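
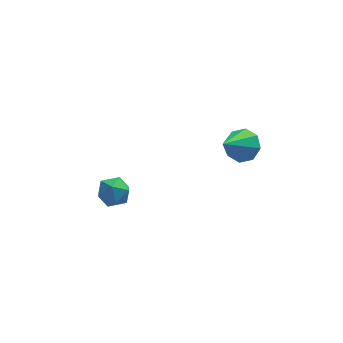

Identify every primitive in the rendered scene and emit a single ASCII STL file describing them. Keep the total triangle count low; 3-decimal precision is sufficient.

solid 
facet normal -0.077 0.840 0.537
outer loop
vertex -3.044 3.217 -3.429
vertex -3.644 2.77 -2.816
vertex -2.69 2.755 -2.656
endloop
endfacet
facet normal 0.561 0.798 0.220
outer loop
vertex -3.044 3.217 -3.429
vertex -2.69 2.755 -2.656
vertex -2.245 2.678 -3.512
endloop
endfacet
facet normal 0.455 0.748 -0.483
outer loop
vertex -3.044 3.217 -3.429
vertex -2.245 2.678 -3.512
vertex -2.924 2.646 -4.2
endloop
endfacet
facet normal -0.249 0.759 -0.601
outer loop
vertex -3.044 3.217 -3.429
vertex -2.924 2.646 -4.2
vertex -3.789 2.703 -3.77
endloop
endfacet
facet normal -0.577 0.816 0.030
outer loop
vertex -3.044 3.217 -3.429
vertex -3.789 2.703 -3.77
vertex -3.644 2.77 -2.816
endloop
endfacet
facet normal 0.877 0.196 0.438
outer loop
vertex -2.245 2.678 -3.512
vertex -2.69 2.755 -2.656
vertex -2.351 1.897 -2.95
endloop
endfacet
facet normal -0.156 0.264 0.952
outer loop
vertex -2.69 2.755 -2.656
vertex -3.644 2.77 -2.816
vertex -3.216 1.954 -2.52
endloop
endfacet
facet normal -0.965 0.225 0.131
outer loop
vertex -3.644 2.77 -2.816
vertex -3.789 2.703 -3.77
vertex -3.895 1.922 -3.208
endloop
endfacet
facet normal -0.434 0.134 -0.891
outer loop
vertex -3.789 2.703 -3.77
vertex -2.924 2.646 -4.2
vertex -3.45 1.845 -4.064
endloop
endfacet
facet normal 0.704 0.115 -0.700
outer loop
vertex -2.924 2.646 -4.2
vertex -2.245 2.678 -3.512
vertex -2.496 1.83 -3.904
endloop
endfacet
facet normal 0.249 -0.759 0.601
outer loop
vertex -3.096 1.383 -3.291
vertex -2.351 1.897 -2.95
vertex -3.216 1.954 -2.52
endloop
endfacet
facet normal -0.455 -0.748 0.483
outer loop
vertex -3.096 1.383 -3.291
vertex -3.216 1.954 -2.52
vertex -3.895 1.922 -3.208
endloop
endfacet
facet normal -0.561 -0.798 -0.220
outer loop
vertex -3.096 1.383 -3.291
vertex -3.895 1.922 -3.208
vertex -3.45 1.845 -4.064
endloop
endfacet
facet normal 0.077 -0.840 -0.537
outer loop
vertex -3.096 1.383 -3.291
vertex -3.45 1.845 -4.064
vertex -2.496 1.83 -3.904
endloop
endfacet
facet normal 0.577 -0.816 -0.030
outer loop
vertex -3.096 1.383 -3.291
vertex -2.496 1.83 -3.904
vertex -2.351 1.897 -2.95
endloop
endfacet
facet normal 0.434 -0.134 0.891
outer loop
vertex -3.216 1.954 -2.52
vertex -2.351 1.897 -2.95
vertex -2.69 2.755 -2.656
endloop
endfacet
facet normal -0.704 -0.115 0.700
outer loop
vertex -3.895 1.922 -3.208
vertex -3.216 1.954 -2.52
vertex -3.644 2.77 -2.816
endloop
endfacet
facet normal -0.877 -0.196 -0.438
outer loop
vertex -3.45 1.845 -4.064
vertex -3.895 1.922 -3.208
vertex -3.789 2.703 -3.77
endloop
endfacet
facet normal 0.156 -0.264 -0.952
outer loop
vertex -2.496 1.83 -3.904
vertex -3.45 1.845 -4.064
vertex -2.924 2.646 -4.2
endloop
endfacet
facet normal 0.965 -0.225 -0.131
outer loop
vertex -2.351 1.897 -2.95
vertex -2.496 1.83 -3.904
vertex -2.245 2.678 -3.512
endloop
endfacet
facet normal 0.555 0.506 -0.661
outer loop
vertex 3.477 -0.72 3.173
vertex 2.756 -0.756 2.54
vertex 3.022 -0.145 3.231
endloop
endfacet
facet normal 0.303 0.144 0.942
outer loop
vertex 3.477 -0.72 3.173
vertex 3.022 -0.145 3.231
vertex 1.564 -1.844 3.96
endloop
endfacet
facet normal 0.555 0.506 -0.661
outer loop
vertex 3.022 -0.145 3.231
vertex 2.756 -0.756 2.54
vertex 2.412 0.071 2.884
endloop
endfacet
facet normal -0.253 0.557 0.791
outer loop
vertex 3.022 -0.145 3.231
vertex 2.412 0.071 2.884
vertex 1.564 -1.844 3.96
endloop
endfacet
facet normal 0.555 0.506 -0.660
outer loop
vertex 2.412 0.071 2.884
vertex 2.756 -0.756 2.54
vertex 2.003 -0.197 2.335
endloop
endfacet
facet normal -0.783 0.530 0.325
outer loop
vertex 2.412 0.071 2.884
vertex 2.003 -0.197 2.335
vertex 1.564 -1.844 3.96
endloop
endfacet
facet normal 0.555 0.505 -0.661
outer loop
vertex 2.003 -0.197 2.335
vertex 2.756 -0.756 2.54
vertex 2.035 -0.793 1.907
endloop
endfacet
facet normal -0.980 0.080 -0.184
outer loop
vertex 2.003 -0.197 2.335
vertex 2.035 -0.793 1.907
vertex 1.564 -1.844 3.96
endloop
endfacet
facet normal 0.554 0.506 -0.661
outer loop
vertex 2.035 -0.793 1.907
vertex 2.756 -0.756 2.54
vertex 2.49 -1.367 1.849
endloop
endfacet
facet normal -0.725 -0.531 -0.438
outer loop
vertex 2.035 -0.793 1.907
vertex 2.49 -1.367 1.849
vertex 1.564 -1.844 3.96
endloop
endfacet
facet normal 0.554 0.506 -0.661
outer loop
vertex 2.49 -1.367 1.849
vertex 2.756 -0.756 2.54
vertex 3.101 -1.584 2.195
endloop
endfacet
facet normal -0.171 -0.942 -0.288
outer loop
vertex 2.49 -1.367 1.849
vertex 3.101 -1.584 2.195
vertex 1.564 -1.844 3.96
endloop
endfacet
facet normal 0.555 0.506 -0.660
outer loop
vertex 3.101 -1.584 2.195
vertex 2.756 -0.756 2.54
vertex 3.509 -1.315 2.744
endloop
endfacet
facet normal 0.361 -0.915 0.180
outer loop
vertex 3.101 -1.584 2.195
vertex 3.509 -1.315 2.744
vertex 1.564 -1.844 3.96
endloop
endfacet
facet normal 0.555 0.506 -0.661
outer loop
vertex 3.509 -1.315 2.744
vertex 2.756 -0.756 2.54
vertex 3.477 -0.72 3.173
endloop
endfacet
facet normal 0.557 -0.466 0.688
outer loop
vertex 3.509 -1.315 2.744
vertex 3.477 -0.72 3.173
vertex 1.564 -1.844 3.96
endloop
endfacet

endsolid


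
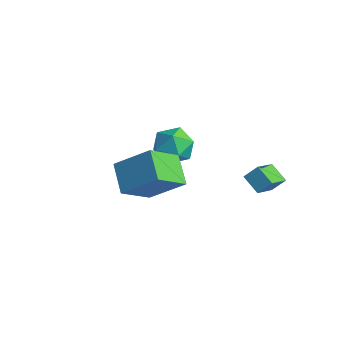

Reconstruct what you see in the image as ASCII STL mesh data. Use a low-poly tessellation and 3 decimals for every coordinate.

solid 
facet normal -0.992 -0.124 -0.004
outer loop
vertex -4.55 3.524 0.675
vertex -4.413 2.439 0.368
vertex -4.452 2.717 1.468
endloop
endfacet
facet normal -0.799 0.369 0.474
outer loop
vertex -4.55 3.524 0.675
vertex -4.452 2.717 1.468
vertex -3.916 3.71 1.598
endloop
endfacet
facet normal -0.447 0.885 0.128
outer loop
vertex -4.55 3.524 0.675
vertex -3.916 3.71 1.598
vertex -3.545 4.045 0.579
endloop
endfacet
facet normal -0.422 0.711 -0.562
outer loop
vertex -4.55 3.524 0.675
vertex -3.545 4.045 0.579
vertex -3.853 3.26 -0.182
endloop
endfacet
facet normal -0.760 0.086 -0.644
outer loop
vertex -4.55 3.524 0.675
vertex -3.853 3.26 -0.182
vertex -4.413 2.439 0.368
endloop
endfacet
facet normal -0.347 0.065 0.935
outer loop
vertex -3.916 3.71 1.598
vertex -4.452 2.717 1.468
vertex -3.387 2.74 1.862
endloop
endfacet
facet normal -0.660 -0.734 0.162
outer loop
vertex -4.452 2.717 1.468
vertex -4.413 2.439 0.368
vertex -3.695 1.955 1.101
endloop
endfacet
facet normal -0.283 -0.393 -0.875
outer loop
vertex -4.413 2.439 0.368
vertex -3.853 3.26 -0.182
vertex -3.324 2.29 0.082
endloop
endfacet
facet normal 0.261 0.617 -0.742
outer loop
vertex -3.853 3.26 -0.182
vertex -3.545 4.045 0.579
vertex -2.788 3.283 0.212
endloop
endfacet
facet normal 0.222 0.899 0.376
outer loop
vertex -3.545 4.045 0.579
vertex -3.916 3.71 1.598
vertex -2.827 3.561 1.312
endloop
endfacet
facet normal 0.422 -0.711 0.562
outer loop
vertex -2.69 2.476 1.005
vertex -3.387 2.74 1.862
vertex -3.695 1.955 1.101
endloop
endfacet
facet normal 0.447 -0.885 -0.128
outer loop
vertex -2.69 2.476 1.005
vertex -3.695 1.955 1.101
vertex -3.324 2.29 0.082
endloop
endfacet
facet normal 0.799 -0.369 -0.474
outer loop
vertex -2.69 2.476 1.005
vertex -3.324 2.29 0.082
vertex -2.788 3.283 0.212
endloop
endfacet
facet normal 0.992 0.124 0.004
outer loop
vertex -2.69 2.476 1.005
vertex -2.788 3.283 0.212
vertex -2.827 3.561 1.312
endloop
endfacet
facet normal 0.760 -0.086 0.644
outer loop
vertex -2.69 2.476 1.005
vertex -2.827 3.561 1.312
vertex -3.387 2.74 1.862
endloop
endfacet
facet normal -0.261 -0.617 0.742
outer loop
vertex -3.695 1.955 1.101
vertex -3.387 2.74 1.862
vertex -4.452 2.717 1.468
endloop
endfacet
facet normal -0.222 -0.899 -0.376
outer loop
vertex -3.324 2.29 0.082
vertex -3.695 1.955 1.101
vertex -4.413 2.439 0.368
endloop
endfacet
facet normal 0.347 -0.065 -0.935
outer loop
vertex -2.788 3.283 0.212
vertex -3.324 2.29 0.082
vertex -3.853 3.26 -0.182
endloop
endfacet
facet normal 0.660 0.734 -0.162
outer loop
vertex -2.827 3.561 1.312
vertex -2.788 3.283 0.212
vertex -3.545 4.045 0.579
endloop
endfacet
facet normal 0.283 0.393 0.875
outer loop
vertex -3.387 2.74 1.862
vertex -2.827 3.561 1.312
vertex -3.916 3.71 1.598
endloop
endfacet
facet normal -0.646 -0.463 -0.607
outer loop
vertex -1.571 -2.488 4.136
vertex -1.516 -0.872 2.844
vertex -0.327 -3.172 3.334
endloop
endfacet
facet normal -0.027 -0.781 0.625
outer loop
vertex 1.016 -2.208 4.596
vertex -1.571 -2.488 4.136
vertex -0.327 -3.172 3.334
endloop
endfacet
facet normal -0.646 -0.463 -0.607
outer loop
vertex -0.327 -3.172 3.334
vertex -1.516 -0.872 2.844
vertex -0.273 -1.555 2.042
endloop
endfacet
facet normal 0.763 -0.419 -0.492
outer loop
vertex -0.273 -1.555 2.042
vertex 1.016 -2.208 4.596
vertex -0.327 -3.172 3.334
endloop
endfacet
facet normal -0.763 0.419 0.492
outer loop
vertex -1.571 -2.488 4.136
vertex -0.173 0.092 4.106
vertex -1.516 -0.872 2.844
endloop
endfacet
facet normal -0.026 -0.781 0.624
outer loop
vertex -0.227 -1.525 5.398
vertex -1.571 -2.488 4.136
vertex 1.016 -2.208 4.596
endloop
endfacet
facet normal -0.763 0.419 0.493
outer loop
vertex -0.227 -1.525 5.398
vertex -0.173 0.092 4.106
vertex -1.571 -2.488 4.136
endloop
endfacet
facet normal 0.026 0.781 -0.624
outer loop
vertex -1.516 -0.872 2.844
vertex -0.173 0.092 4.106
vertex -0.273 -1.555 2.042
endloop
endfacet
facet normal 0.763 -0.419 -0.492
outer loop
vertex 1.071 -0.592 3.304
vertex 1.016 -2.208 4.596
vertex -0.273 -1.555 2.042
endloop
endfacet
facet normal 0.027 0.781 -0.624
outer loop
vertex -0.273 -1.555 2.042
vertex -0.173 0.092 4.106
vertex 1.071 -0.592 3.304
endloop
endfacet
facet normal 0.646 0.463 0.607
outer loop
vertex 1.071 -0.592 3.304
vertex -0.227 -1.525 5.398
vertex 1.016 -2.208 4.596
endloop
endfacet
facet normal 0.646 0.463 0.607
outer loop
vertex -0.173 0.092 4.106
vertex -0.227 -1.525 5.398
vertex 1.071 -0.592 3.304
endloop
endfacet
facet normal -0.411 -0.586 -0.698
outer loop
vertex 1.67 2.361 2.398
vertex 1.274 3.695 1.511
vertex 2.62 2.303 1.887
endloop
endfacet
facet normal 0.240 -0.809 0.537
outer loop
vertex 2.986 2.825 2.509
vertex 1.67 2.361 2.398
vertex 2.62 2.303 1.887
endloop
endfacet
facet normal -0.411 -0.586 -0.699
outer loop
vertex 2.62 2.303 1.887
vertex 1.274 3.695 1.511
vertex 2.224 3.637 1.001
endloop
endfacet
facet normal 0.879 -0.053 -0.473
outer loop
vertex 2.224 3.637 1.001
vertex 2.986 2.825 2.509
vertex 2.62 2.303 1.887
endloop
endfacet
facet normal -0.880 0.053 0.473
outer loop
vertex 1.67 2.361 2.398
vertex 1.64 4.217 2.133
vertex 1.274 3.695 1.511
endloop
endfacet
facet normal 0.240 -0.808 0.538
outer loop
vertex 2.036 2.883 3.019
vertex 1.67 2.361 2.398
vertex 2.986 2.825 2.509
endloop
endfacet
facet normal -0.879 0.053 0.473
outer loop
vertex 2.036 2.883 3.019
vertex 1.64 4.217 2.133
vertex 1.67 2.361 2.398
endloop
endfacet
facet normal -0.239 0.808 -0.538
outer loop
vertex 1.274 3.695 1.511
vertex 1.64 4.217 2.133
vertex 2.224 3.637 1.001
endloop
endfacet
facet normal 0.879 -0.054 -0.473
outer loop
vertex 2.59 4.159 1.622
vertex 2.986 2.825 2.509
vertex 2.224 3.637 1.001
endloop
endfacet
facet normal -0.240 0.808 -0.538
outer loop
vertex 2.224 3.637 1.001
vertex 1.64 4.217 2.133
vertex 2.59 4.159 1.622
endloop
endfacet
facet normal 0.411 0.586 0.698
outer loop
vertex 2.59 4.159 1.622
vertex 2.036 2.883 3.019
vertex 2.986 2.825 2.509
endloop
endfacet
facet normal 0.411 0.586 0.698
outer loop
vertex 1.64 4.217 2.133
vertex 2.036 2.883 3.019
vertex 2.59 4.159 1.622
endloop
endfacet

endsolid


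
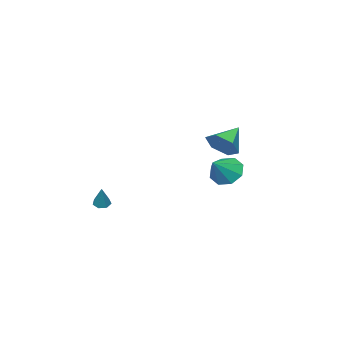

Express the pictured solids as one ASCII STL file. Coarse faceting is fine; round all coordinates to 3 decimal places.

solid 
facet normal -0.366 -0.329 -0.870
outer loop
vertex 3.366 -4.069 -3.843
vertex 2.917 -4.212 -3.6
vertex 3.037 -3.748 -3.826
endloop
endfacet
facet normal 0.677 0.705 -0.211
outer loop
vertex 3.366 -4.069 -3.843
vertex 3.037 -3.748 -3.826
vertex 3.483 -3.708 -2.26
endloop
endfacet
facet normal -0.368 -0.329 -0.870
outer loop
vertex 3.037 -3.748 -3.826
vertex 2.917 -4.212 -3.6
vertex 2.618 -3.777 -3.638
endloop
endfacet
facet normal -0.071 0.997 -0.005
outer loop
vertex 3.037 -3.748 -3.826
vertex 2.618 -3.777 -3.638
vertex 3.483 -3.708 -2.26
endloop
endfacet
facet normal -0.367 -0.328 -0.870
outer loop
vertex 2.618 -3.777 -3.638
vertex 2.917 -4.212 -3.6
vertex 2.424 -4.133 -3.422
endloop
endfacet
facet normal -0.682 0.613 0.398
outer loop
vertex 2.618 -3.777 -3.638
vertex 2.424 -4.133 -3.422
vertex 3.483 -3.708 -2.26
endloop
endfacet
facet normal -0.367 -0.328 -0.871
outer loop
vertex 2.424 -4.133 -3.422
vertex 2.917 -4.212 -3.6
vertex 2.602 -4.55 -3.34
endloop
endfacet
facet normal -0.699 -0.162 0.696
outer loop
vertex 2.424 -4.133 -3.422
vertex 2.602 -4.55 -3.34
vertex 3.483 -3.708 -2.26
endloop
endfacet
facet normal -0.367 -0.328 -0.871
outer loop
vertex 2.602 -4.55 -3.34
vertex 2.917 -4.212 -3.6
vertex 3.017 -4.712 -3.454
endloop
endfacet
facet normal -0.107 -0.740 0.664
outer loop
vertex 2.602 -4.55 -3.34
vertex 3.017 -4.712 -3.454
vertex 3.483 -3.708 -2.26
endloop
endfacet
facet normal -0.367 -0.328 -0.870
outer loop
vertex 3.017 -4.712 -3.454
vertex 2.917 -4.212 -3.6
vertex 3.357 -4.498 -3.678
endloop
endfacet
facet normal 0.648 -0.688 0.326
outer loop
vertex 3.017 -4.712 -3.454
vertex 3.357 -4.498 -3.678
vertex 3.483 -3.708 -2.26
endloop
endfacet
facet normal -0.367 -0.327 -0.871
outer loop
vertex 3.357 -4.498 -3.678
vertex 2.917 -4.212 -3.6
vertex 3.366 -4.069 -3.843
endloop
endfacet
facet normal 0.997 -0.045 -0.063
outer loop
vertex 3.357 -4.498 -3.678
vertex 3.366 -4.069 -3.843
vertex 3.483 -3.708 -2.26
endloop
endfacet
facet normal 0.840 0.004 -0.542
outer loop
vertex 2.518 3.506 3.083
vertex 1.954 3.473 2.209
vertex 2.218 4.39 2.624
endloop
endfacet
facet normal 0.012 0.464 0.886
outer loop
vertex 2.518 3.506 3.083
vertex 2.218 4.39 2.624
vertex 0.526 3.467 3.131
endloop
endfacet
facet normal 0.840 0.004 -0.542
outer loop
vertex 2.218 4.39 2.624
vertex 1.954 3.473 2.209
vertex 1.654 4.357 1.75
endloop
endfacet
facet normal -0.411 0.881 0.232
outer loop
vertex 2.218 4.39 2.624
vertex 1.654 4.357 1.75
vertex 0.526 3.467 3.131
endloop
endfacet
facet normal 0.840 0.004 -0.542
outer loop
vertex 1.654 4.357 1.75
vertex 1.954 3.473 2.209
vertex 1.391 3.44 1.336
endloop
endfacet
facet normal -0.817 0.415 -0.400
outer loop
vertex 1.654 4.357 1.75
vertex 1.391 3.44 1.336
vertex 0.526 3.467 3.131
endloop
endfacet
facet normal 0.840 0.004 -0.542
outer loop
vertex 1.391 3.44 1.336
vertex 1.954 3.473 2.209
vertex 1.691 2.557 1.794
endloop
endfacet
facet normal -0.799 -0.468 -0.378
outer loop
vertex 1.391 3.44 1.336
vertex 1.691 2.557 1.794
vertex 0.526 3.467 3.131
endloop
endfacet
facet normal 0.841 0.004 -0.542
outer loop
vertex 1.691 2.557 1.794
vertex 1.954 3.473 2.209
vertex 2.254 2.589 2.668
endloop
endfacet
facet normal -0.376 -0.885 0.275
outer loop
vertex 1.691 2.557 1.794
vertex 2.254 2.589 2.668
vertex 0.526 3.467 3.131
endloop
endfacet
facet normal 0.840 0.004 -0.542
outer loop
vertex 2.254 2.589 2.668
vertex 1.954 3.473 2.209
vertex 2.518 3.506 3.083
endloop
endfacet
facet normal 0.030 -0.419 0.907
outer loop
vertex 2.254 2.589 2.668
vertex 2.518 3.506 3.083
vertex 0.526 3.467 3.131
endloop
endfacet
facet normal -0.789 -0.071 -0.611
outer loop
vertex 0.53 2.111 -1.379
vertex -0.115 2.16 -0.552
vertex 0.32 2.865 -1.196
endloop
endfacet
facet normal 0.873 0.330 -0.359
outer loop
vertex 0.53 2.111 -1.379
vertex 0.32 2.865 -1.196
vertex 1.235 2.28 0.492
endloop
endfacet
facet normal -0.789 -0.070 -0.610
outer loop
vertex 0.32 2.865 -1.196
vertex -0.115 2.16 -0.552
vertex -0.144 3.206 -0.635
endloop
endfacet
facet normal 0.572 0.820 -0.026
outer loop
vertex 0.32 2.865 -1.196
vertex -0.144 3.206 -0.635
vertex 1.235 2.28 0.492
endloop
endfacet
facet normal -0.789 -0.070 -0.610
outer loop
vertex -0.144 3.206 -0.635
vertex -0.115 2.16 -0.552
vertex -0.591 2.934 -0.026
endloop
endfacet
facet normal 0.163 0.851 0.500
outer loop
vertex -0.144 3.206 -0.635
vertex -0.591 2.934 -0.026
vertex 1.235 2.28 0.492
endloop
endfacet
facet normal -0.789 -0.071 -0.610
outer loop
vertex -0.591 2.934 -0.026
vertex -0.115 2.16 -0.552
vertex -0.759 2.208 0.276
endloop
endfacet
facet normal -0.113 0.404 0.908
outer loop
vertex -0.591 2.934 -0.026
vertex -0.759 2.208 0.276
vertex 1.235 2.28 0.492
endloop
endfacet
facet normal -0.789 -0.071 -0.610
outer loop
vertex -0.759 2.208 0.276
vertex -0.115 2.16 -0.552
vertex -0.55 1.454 0.093
endloop
endfacet
facet normal -0.095 -0.260 0.961
outer loop
vertex -0.759 2.208 0.276
vertex -0.55 1.454 0.093
vertex 1.235 2.28 0.492
endloop
endfacet
facet normal -0.789 -0.071 -0.610
outer loop
vertex -0.55 1.454 0.093
vertex -0.115 2.16 -0.552
vertex -0.086 1.113 -0.468
endloop
endfacet
facet normal 0.207 -0.751 0.627
outer loop
vertex -0.55 1.454 0.093
vertex -0.086 1.113 -0.468
vertex 1.235 2.28 0.492
endloop
endfacet
facet normal -0.789 -0.071 -0.610
outer loop
vertex -0.086 1.113 -0.468
vertex -0.115 2.16 -0.552
vertex 0.361 1.386 -1.078
endloop
endfacet
facet normal 0.616 -0.781 0.102
outer loop
vertex -0.086 1.113 -0.468
vertex 0.361 1.386 -1.078
vertex 1.235 2.28 0.492
endloop
endfacet
facet normal -0.789 -0.070 -0.611
outer loop
vertex 0.361 1.386 -1.078
vertex -0.115 2.16 -0.552
vertex 0.53 2.111 -1.379
endloop
endfacet
facet normal 0.891 -0.335 -0.306
outer loop
vertex 0.361 1.386 -1.078
vertex 0.53 2.111 -1.379
vertex 1.235 2.28 0.492
endloop
endfacet

endsolid


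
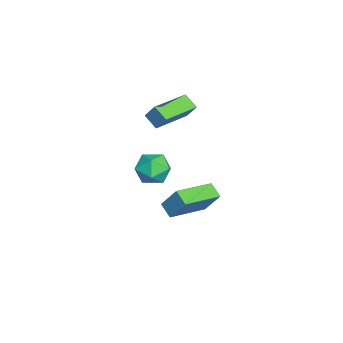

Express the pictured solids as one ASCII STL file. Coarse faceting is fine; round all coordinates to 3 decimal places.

solid 
facet normal -0.558 -0.605 0.568
outer loop
vertex -2.164 1.872 1.804
vertex -3.809 3.248 1.654
vertex -2.495 1.384 0.96
endloop
endfacet
facet normal 0.765 -0.640 0.070
outer loop
vertex -1.971 1.952 0.426
vertex -2.164 1.872 1.804
vertex -2.495 1.384 0.96
endloop
endfacet
facet normal -0.557 -0.605 0.569
outer loop
vertex -2.495 1.384 0.96
vertex -3.809 3.248 1.654
vertex -4.14 2.759 0.81
endloop
endfacet
facet normal -0.321 -0.474 -0.820
outer loop
vertex -4.14 2.759 0.81
vertex -1.971 1.952 0.426
vertex -2.495 1.384 0.96
endloop
endfacet
facet normal 0.322 0.474 0.820
outer loop
vertex -2.164 1.872 1.804
vertex -3.285 3.816 1.12
vertex -3.809 3.248 1.654
endloop
endfacet
facet normal 0.766 -0.639 0.070
outer loop
vertex -1.64 2.441 1.27
vertex -2.164 1.872 1.804
vertex -1.971 1.952 0.426
endloop
endfacet
facet normal 0.321 0.474 0.820
outer loop
vertex -1.64 2.441 1.27
vertex -3.285 3.816 1.12
vertex -2.164 1.872 1.804
endloop
endfacet
facet normal -0.765 0.640 -0.071
outer loop
vertex -3.809 3.248 1.654
vertex -3.285 3.816 1.12
vertex -4.14 2.759 0.81
endloop
endfacet
facet normal -0.321 -0.474 -0.820
outer loop
vertex -3.616 3.328 0.276
vertex -1.971 1.952 0.426
vertex -4.14 2.759 0.81
endloop
endfacet
facet normal -0.766 0.640 -0.070
outer loop
vertex -4.14 2.759 0.81
vertex -3.285 3.816 1.12
vertex -3.616 3.328 0.276
endloop
endfacet
facet normal 0.558 0.605 -0.569
outer loop
vertex -3.616 3.328 0.276
vertex -1.64 2.441 1.27
vertex -1.971 1.952 0.426
endloop
endfacet
facet normal 0.558 0.605 -0.568
outer loop
vertex -3.285 3.816 1.12
vertex -1.64 2.441 1.27
vertex -3.616 3.328 0.276
endloop
endfacet
facet normal -0.669 0.713 -0.209
outer loop
vertex 1.249 4.684 -1.088
vertex 1.854 5.12 -1.536
vertex 0.869 3.974 -2.294
endloop
endfacet
facet normal -0.696 -0.501 0.514
outer loop
vertex 2.306 2.44 -1.844
vertex 1.249 4.684 -1.088
vertex 0.869 3.974 -2.294
endloop
endfacet
facet normal -0.669 0.713 -0.209
outer loop
vertex 0.869 3.974 -2.294
vertex 1.854 5.12 -1.536
vertex 1.474 4.41 -2.742
endloop
endfacet
facet normal -0.263 -0.490 -0.831
outer loop
vertex 1.474 4.41 -2.742
vertex 2.306 2.44 -1.844
vertex 0.869 3.974 -2.294
endloop
endfacet
facet normal 0.263 0.490 0.831
outer loop
vertex 1.249 4.684 -1.088
vertex 3.291 3.586 -1.086
vertex 1.854 5.12 -1.536
endloop
endfacet
facet normal -0.696 -0.501 0.514
outer loop
vertex 2.686 3.15 -0.638
vertex 1.249 4.684 -1.088
vertex 2.306 2.44 -1.844
endloop
endfacet
facet normal 0.263 0.490 0.831
outer loop
vertex 2.686 3.15 -0.638
vertex 3.291 3.586 -1.086
vertex 1.249 4.684 -1.088
endloop
endfacet
facet normal 0.696 0.501 -0.514
outer loop
vertex 1.854 5.12 -1.536
vertex 3.291 3.586 -1.086
vertex 1.474 4.41 -2.742
endloop
endfacet
facet normal -0.263 -0.490 -0.831
outer loop
vertex 2.911 2.876 -2.292
vertex 2.306 2.44 -1.844
vertex 1.474 4.41 -2.742
endloop
endfacet
facet normal 0.696 0.501 -0.514
outer loop
vertex 1.474 4.41 -2.742
vertex 3.291 3.586 -1.086
vertex 2.911 2.876 -2.292
endloop
endfacet
facet normal 0.669 -0.713 0.209
outer loop
vertex 2.911 2.876 -2.292
vertex 2.686 3.15 -0.638
vertex 2.306 2.44 -1.844
endloop
endfacet
facet normal 0.669 -0.713 0.209
outer loop
vertex 3.291 3.586 -1.086
vertex 2.686 3.15 -0.638
vertex 2.911 2.876 -2.292
endloop
endfacet
facet normal -0.190 0.922 0.337
outer loop
vertex -4.024 2.528 -3.873
vertex -4.063 2.164 -2.898
vertex -3.159 2.495 -3.295
endloop
endfacet
facet normal 0.207 0.944 -0.256
outer loop
vertex -4.024 2.528 -3.873
vertex -3.159 2.495 -3.295
vertex -3.127 2.216 -4.297
endloop
endfacet
facet normal -0.153 0.613 -0.775
outer loop
vertex -4.024 2.528 -3.873
vertex -3.127 2.216 -4.297
vertex -4.011 1.713 -4.52
endloop
endfacet
facet normal -0.773 0.387 -0.502
outer loop
vertex -4.024 2.528 -3.873
vertex -4.011 1.713 -4.52
vertex -4.589 1.681 -3.655
endloop
endfacet
facet normal -0.795 0.578 0.184
outer loop
vertex -4.024 2.528 -3.873
vertex -4.589 1.681 -3.655
vertex -4.063 2.164 -2.898
endloop
endfacet
facet normal 0.807 0.575 -0.134
outer loop
vertex -3.127 2.216 -4.297
vertex -3.159 2.495 -3.295
vertex -2.611 1.659 -3.585
endloop
endfacet
facet normal 0.164 0.541 0.825
outer loop
vertex -3.159 2.495 -3.295
vertex -4.063 2.164 -2.898
vertex -3.189 1.627 -2.72
endloop
endfacet
facet normal -0.816 -0.017 0.578
outer loop
vertex -4.063 2.164 -2.898
vertex -4.589 1.681 -3.655
vertex -4.073 1.124 -2.943
endloop
endfacet
facet normal -0.780 -0.326 -0.533
outer loop
vertex -4.589 1.681 -3.655
vertex -4.011 1.713 -4.52
vertex -4.041 0.845 -3.945
endloop
endfacet
facet normal 0.223 0.040 -0.974
outer loop
vertex -4.011 1.713 -4.52
vertex -3.127 2.216 -4.297
vertex -3.137 1.176 -4.342
endloop
endfacet
facet normal 0.773 -0.387 0.502
outer loop
vertex -3.176 0.812 -3.367
vertex -2.611 1.659 -3.585
vertex -3.189 1.627 -2.72
endloop
endfacet
facet normal 0.153 -0.613 0.775
outer loop
vertex -3.176 0.812 -3.367
vertex -3.189 1.627 -2.72
vertex -4.073 1.124 -2.943
endloop
endfacet
facet normal -0.207 -0.944 0.256
outer loop
vertex -3.176 0.812 -3.367
vertex -4.073 1.124 -2.943
vertex -4.041 0.845 -3.945
endloop
endfacet
facet normal 0.190 -0.922 -0.337
outer loop
vertex -3.176 0.812 -3.367
vertex -4.041 0.845 -3.945
vertex -3.137 1.176 -4.342
endloop
endfacet
facet normal 0.795 -0.578 -0.184
outer loop
vertex -3.176 0.812 -3.367
vertex -3.137 1.176 -4.342
vertex -2.611 1.659 -3.585
endloop
endfacet
facet normal 0.780 0.326 0.533
outer loop
vertex -3.189 1.627 -2.72
vertex -2.611 1.659 -3.585
vertex -3.159 2.495 -3.295
endloop
endfacet
facet normal -0.223 -0.040 0.974
outer loop
vertex -4.073 1.124 -2.943
vertex -3.189 1.627 -2.72
vertex -4.063 2.164 -2.898
endloop
endfacet
facet normal -0.807 -0.575 0.134
outer loop
vertex -4.041 0.845 -3.945
vertex -4.073 1.124 -2.943
vertex -4.589 1.681 -3.655
endloop
endfacet
facet normal -0.164 -0.541 -0.825
outer loop
vertex -3.137 1.176 -4.342
vertex -4.041 0.845 -3.945
vertex -4.011 1.713 -4.52
endloop
endfacet
facet normal 0.816 0.017 -0.578
outer loop
vertex -2.611 1.659 -3.585
vertex -3.137 1.176 -4.342
vertex -3.127 2.216 -4.297
endloop
endfacet

endsolid


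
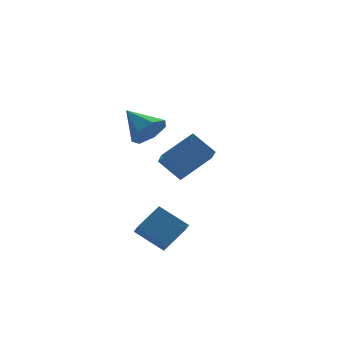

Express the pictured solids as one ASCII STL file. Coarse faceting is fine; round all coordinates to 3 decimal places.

solid 
facet normal -0.778 -0.334 -0.532
outer loop
vertex -3.757 -2.837 -3.282
vertex -3.624 -2.019 -3.99
vertex -2.66 -3.852 -4.248
endloop
endfacet
facet normal -0.122 -0.750 0.650
outer loop
vertex -1.376 -3.301 -3.37
vertex -3.757 -2.837 -3.282
vertex -2.66 -3.852 -4.248
endloop
endfacet
facet normal -0.778 -0.334 -0.532
outer loop
vertex -2.66 -3.852 -4.248
vertex -3.624 -2.019 -3.99
vertex -2.527 -3.035 -4.956
endloop
endfacet
facet normal 0.616 -0.571 -0.543
outer loop
vertex -2.527 -3.035 -4.956
vertex -1.376 -3.301 -3.37
vertex -2.66 -3.852 -4.248
endloop
endfacet
facet normal -0.616 0.570 0.543
outer loop
vertex -3.757 -2.837 -3.282
vertex -2.34 -1.468 -3.112
vertex -3.624 -2.019 -3.99
endloop
endfacet
facet normal -0.122 -0.750 0.650
outer loop
vertex -2.473 -2.285 -2.404
vertex -3.757 -2.837 -3.282
vertex -1.376 -3.301 -3.37
endloop
endfacet
facet normal -0.616 0.571 0.543
outer loop
vertex -2.473 -2.285 -2.404
vertex -2.34 -1.468 -3.112
vertex -3.757 -2.837 -3.282
endloop
endfacet
facet normal 0.122 0.750 -0.650
outer loop
vertex -3.624 -2.019 -3.99
vertex -2.34 -1.468 -3.112
vertex -2.527 -3.035 -4.956
endloop
endfacet
facet normal 0.616 -0.570 -0.543
outer loop
vertex -1.243 -2.483 -4.078
vertex -1.376 -3.301 -3.37
vertex -2.527 -3.035 -4.956
endloop
endfacet
facet normal 0.122 0.750 -0.650
outer loop
vertex -2.527 -3.035 -4.956
vertex -2.34 -1.468 -3.112
vertex -1.243 -2.483 -4.078
endloop
endfacet
facet normal 0.778 0.334 0.532
outer loop
vertex -1.243 -2.483 -4.078
vertex -2.473 -2.285 -2.404
vertex -1.376 -3.301 -3.37
endloop
endfacet
facet normal 0.778 0.334 0.532
outer loop
vertex -2.34 -1.468 -3.112
vertex -2.473 -2.285 -2.404
vertex -1.243 -2.483 -4.078
endloop
endfacet
facet normal -0.850 -0.200 -0.486
outer loop
vertex 0.252 1.553 -2.433
vertex -0.556 2.555 -1.433
vertex 0.519 2.713 -3.378
endloop
endfacet
facet normal 0.496 -0.614 -0.614
outer loop
vertex 2.356 3.145 -2.327
vertex 0.252 1.553 -2.433
vertex 0.519 2.713 -3.378
endloop
endfacet
facet normal -0.850 -0.200 -0.486
outer loop
vertex 0.519 2.713 -3.378
vertex -0.556 2.555 -1.433
vertex -0.289 3.715 -2.378
endloop
endfacet
facet normal 0.176 0.763 -0.622
outer loop
vertex -0.289 3.715 -2.378
vertex 2.356 3.145 -2.327
vertex 0.519 2.713 -3.378
endloop
endfacet
facet normal -0.176 -0.763 0.622
outer loop
vertex 0.252 1.553 -2.433
vertex 1.281 2.987 -0.382
vertex -0.556 2.555 -1.433
endloop
endfacet
facet normal 0.496 -0.614 -0.614
outer loop
vertex 2.089 1.985 -1.382
vertex 0.252 1.553 -2.433
vertex 2.356 3.145 -2.327
endloop
endfacet
facet normal -0.176 -0.763 0.622
outer loop
vertex 2.089 1.985 -1.382
vertex 1.281 2.987 -0.382
vertex 0.252 1.553 -2.433
endloop
endfacet
facet normal -0.496 0.614 0.614
outer loop
vertex -0.556 2.555 -1.433
vertex 1.281 2.987 -0.382
vertex -0.289 3.715 -2.378
endloop
endfacet
facet normal 0.176 0.763 -0.622
outer loop
vertex 1.548 4.147 -1.327
vertex 2.356 3.145 -2.327
vertex -0.289 3.715 -2.378
endloop
endfacet
facet normal -0.496 0.614 0.614
outer loop
vertex -0.289 3.715 -2.378
vertex 1.281 2.987 -0.382
vertex 1.548 4.147 -1.327
endloop
endfacet
facet normal 0.850 0.200 0.486
outer loop
vertex 1.548 4.147 -1.327
vertex 2.089 1.985 -1.382
vertex 2.356 3.145 -2.327
endloop
endfacet
facet normal 0.850 0.200 0.486
outer loop
vertex 1.281 2.987 -0.382
vertex 2.089 1.985 -1.382
vertex 1.548 4.147 -1.327
endloop
endfacet
facet normal 0.341 -0.791 -0.509
outer loop
vertex -1.813 0.099 1.016
vertex -2.285 -0.531 1.679
vertex -2.651 -0.127 0.806
endloop
endfacet
facet normal -0.102 0.853 -0.512
outer loop
vertex -1.813 0.099 1.016
vertex -2.651 -0.127 0.806
vertex -2.915 0.931 2.621
endloop
endfacet
facet normal 0.341 -0.791 -0.509
outer loop
vertex -2.651 -0.127 0.806
vertex -2.285 -0.531 1.679
vertex -3.214 -0.658 1.254
endloop
endfacet
facet normal -0.777 0.488 -0.398
outer loop
vertex -2.651 -0.127 0.806
vertex -3.214 -0.658 1.254
vertex -2.915 0.931 2.621
endloop
endfacet
facet normal 0.341 -0.791 -0.509
outer loop
vertex -3.214 -0.658 1.254
vertex -2.285 -0.531 1.679
vertex -3.077 -1.093 2.022
endloop
endfacet
facet normal -0.982 0.023 0.188
outer loop
vertex -3.214 -0.658 1.254
vertex -3.077 -1.093 2.022
vertex -2.915 0.931 2.621
endloop
endfacet
facet normal 0.340 -0.790 -0.510
outer loop
vertex -3.077 -1.093 2.022
vertex -2.285 -0.531 1.679
vertex -2.343 -1.106 2.532
endloop
endfacet
facet normal -0.562 -0.193 0.804
outer loop
vertex -3.077 -1.093 2.022
vertex -2.343 -1.106 2.532
vertex -2.915 0.931 2.621
endloop
endfacet
facet normal 0.341 -0.790 -0.509
outer loop
vertex -2.343 -1.106 2.532
vertex -2.285 -0.531 1.679
vertex -1.566 -0.685 2.4
endloop
endfacet
facet normal 0.166 0.003 0.986
outer loop
vertex -2.343 -1.106 2.532
vertex -1.566 -0.685 2.4
vertex -2.915 0.931 2.621
endloop
endfacet
facet normal 0.341 -0.791 -0.509
outer loop
vertex -1.566 -0.685 2.4
vertex -2.285 -0.531 1.679
vertex -1.329 -0.149 1.726
endloop
endfacet
facet normal 0.653 0.464 0.598
outer loop
vertex -1.566 -0.685 2.4
vertex -1.329 -0.149 1.726
vertex -2.915 0.931 2.621
endloop
endfacet
facet normal 0.341 -0.791 -0.509
outer loop
vertex -1.329 -0.149 1.726
vertex -2.285 -0.531 1.679
vertex -1.813 0.099 1.016
endloop
endfacet
facet normal 0.534 0.842 -0.070
outer loop
vertex -1.329 -0.149 1.726
vertex -1.813 0.099 1.016
vertex -2.915 0.931 2.621
endloop
endfacet

endsolid


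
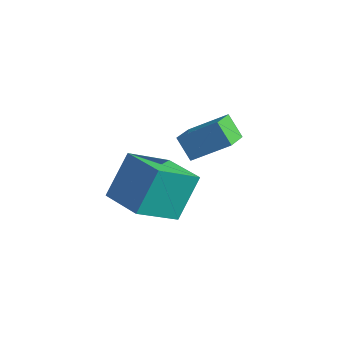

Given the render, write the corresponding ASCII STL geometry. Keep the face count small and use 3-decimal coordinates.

solid 
facet normal -0.981 0.139 -0.133
outer loop
vertex -1.741 -2.739 -2.119
vertex -1.372 -1.216 -3.246
vertex -1.698 -3.804 -3.545
endloop
endfacet
facet normal -0.191 -0.789 0.584
outer loop
vertex -0.148 -4.024 -3.334
vertex -1.741 -2.739 -2.119
vertex -1.698 -3.804 -3.545
endloop
endfacet
facet normal -0.981 0.139 -0.133
outer loop
vertex -1.698 -3.804 -3.545
vertex -1.372 -1.216 -3.246
vertex -1.329 -2.281 -4.672
endloop
endfacet
facet normal 0.024 -0.598 -0.801
outer loop
vertex -1.329 -2.281 -4.672
vertex -0.148 -4.024 -3.334
vertex -1.698 -3.804 -3.545
endloop
endfacet
facet normal -0.024 0.598 0.801
outer loop
vertex -1.741 -2.739 -2.119
vertex 0.178 -1.436 -3.035
vertex -1.372 -1.216 -3.246
endloop
endfacet
facet normal -0.191 -0.789 0.584
outer loop
vertex -0.191 -2.959 -1.908
vertex -1.741 -2.739 -2.119
vertex -0.148 -4.024 -3.334
endloop
endfacet
facet normal -0.024 0.598 0.801
outer loop
vertex -0.191 -2.959 -1.908
vertex 0.178 -1.436 -3.035
vertex -1.741 -2.739 -2.119
endloop
endfacet
facet normal 0.191 0.789 -0.584
outer loop
vertex -1.372 -1.216 -3.246
vertex 0.178 -1.436 -3.035
vertex -1.329 -2.281 -4.672
endloop
endfacet
facet normal 0.024 -0.598 -0.801
outer loop
vertex 0.221 -2.501 -4.461
vertex -0.148 -4.024 -3.334
vertex -1.329 -2.281 -4.672
endloop
endfacet
facet normal 0.191 0.789 -0.584
outer loop
vertex -1.329 -2.281 -4.672
vertex 0.178 -1.436 -3.035
vertex 0.221 -2.501 -4.461
endloop
endfacet
facet normal 0.981 -0.139 0.133
outer loop
vertex 0.221 -2.501 -4.461
vertex -0.191 -2.959 -1.908
vertex -0.148 -4.024 -3.334
endloop
endfacet
facet normal 0.981 -0.139 0.133
outer loop
vertex 0.178 -1.436 -3.035
vertex -0.191 -2.959 -1.908
vertex 0.221 -2.501 -4.461
endloop
endfacet
facet normal -0.676 0.058 0.735
outer loop
vertex -0.702 0.343 -1.89
vertex -1.129 1.383 -2.365
vertex -1.734 -0.483 -2.773
endloop
endfacet
facet normal 0.349 -0.852 0.390
outer loop
vertex -1.051 -0.543 -3.515
vertex -0.702 0.343 -1.89
vertex -1.734 -0.483 -2.773
endloop
endfacet
facet normal -0.676 0.059 0.735
outer loop
vertex -1.734 -0.483 -2.773
vertex -1.129 1.383 -2.365
vertex -2.16 0.556 -3.248
endloop
endfacet
facet normal -0.649 -0.520 -0.555
outer loop
vertex -2.16 0.556 -3.248
vertex -1.051 -0.543 -3.515
vertex -1.734 -0.483 -2.773
endloop
endfacet
facet normal 0.649 0.520 0.555
outer loop
vertex -0.702 0.343 -1.89
vertex -0.446 1.323 -3.107
vertex -1.129 1.383 -2.365
endloop
endfacet
facet normal 0.350 -0.852 0.389
outer loop
vertex -0.02 0.284 -2.632
vertex -0.702 0.343 -1.89
vertex -1.051 -0.543 -3.515
endloop
endfacet
facet normal 0.649 0.520 0.555
outer loop
vertex -0.02 0.284 -2.632
vertex -0.446 1.323 -3.107
vertex -0.702 0.343 -1.89
endloop
endfacet
facet normal -0.349 0.852 -0.390
outer loop
vertex -1.129 1.383 -2.365
vertex -0.446 1.323 -3.107
vertex -2.16 0.556 -3.248
endloop
endfacet
facet normal -0.649 -0.520 -0.555
outer loop
vertex -1.478 0.497 -3.99
vertex -1.051 -0.543 -3.515
vertex -2.16 0.556 -3.248
endloop
endfacet
facet normal -0.349 0.852 -0.389
outer loop
vertex -2.16 0.556 -3.248
vertex -0.446 1.323 -3.107
vertex -1.478 0.497 -3.99
endloop
endfacet
facet normal 0.676 -0.058 -0.735
outer loop
vertex -1.478 0.497 -3.99
vertex -0.02 0.284 -2.632
vertex -1.051 -0.543 -3.515
endloop
endfacet
facet normal 0.676 -0.059 -0.735
outer loop
vertex -0.446 1.323 -3.107
vertex -0.02 0.284 -2.632
vertex -1.478 0.497 -3.99
endloop
endfacet

endsolid


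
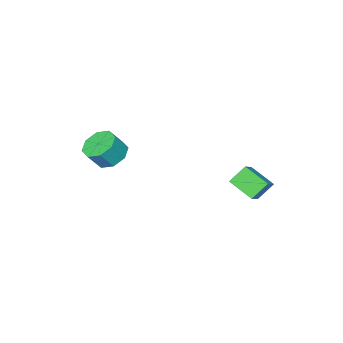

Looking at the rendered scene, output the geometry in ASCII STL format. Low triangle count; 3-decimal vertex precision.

solid 
facet normal -0.556 0.158 -0.816
outer loop
vertex 1.29 -2.315 -2.983
vertex 0.418 -2.477 -2.42
vertex 1.004 -1.639 -2.657
endloop
endfacet
facet normal 0.751 0.516 -0.412
outer loop
vertex 1.29 -2.315 -2.983
vertex 1.004 -1.639 -2.657
vertex 2.013 -2.52 -1.923
endloop
endfacet
facet normal 0.751 0.516 -0.412
outer loop
vertex 2.013 -2.52 -1.923
vertex 1.004 -1.639 -2.657
vertex 1.727 -1.844 -1.597
endloop
endfacet
facet normal 0.557 -0.158 0.816
outer loop
vertex 2.013 -2.52 -1.923
vertex 1.727 -1.844 -1.597
vertex 1.142 -2.683 -1.36
endloop
endfacet
facet normal -0.556 0.158 -0.816
outer loop
vertex 1.004 -1.639 -2.657
vertex 0.418 -2.477 -2.42
vertex 0.375 -1.453 -2.192
endloop
endfacet
facet normal 0.280 0.960 -0.005
outer loop
vertex 1.004 -1.639 -2.657
vertex 0.375 -1.453 -2.192
vertex 1.727 -1.844 -1.597
endloop
endfacet
facet normal 0.279 0.960 -0.004
outer loop
vertex 1.727 -1.844 -1.597
vertex 0.375 -1.453 -2.192
vertex 1.098 -1.659 -1.132
endloop
endfacet
facet normal 0.557 -0.158 0.816
outer loop
vertex 1.727 -1.844 -1.597
vertex 1.098 -1.659 -1.132
vertex 1.142 -2.683 -1.36
endloop
endfacet
facet normal -0.557 0.158 -0.816
outer loop
vertex 0.375 -1.453 -2.192
vertex 0.418 -2.477 -2.42
vertex -0.228 -1.868 -1.861
endloop
endfacet
facet normal -0.356 0.841 0.406
outer loop
vertex 0.375 -1.453 -2.192
vertex -0.228 -1.868 -1.861
vertex 1.098 -1.659 -1.132
endloop
endfacet
facet normal -0.356 0.842 0.405
outer loop
vertex 1.098 -1.659 -1.132
vertex -0.228 -1.868 -1.861
vertex 0.495 -2.073 -0.801
endloop
endfacet
facet normal 0.556 -0.158 0.816
outer loop
vertex 1.098 -1.659 -1.132
vertex 0.495 -2.073 -0.801
vertex 1.142 -2.683 -1.36
endloop
endfacet
facet normal -0.557 0.158 -0.816
outer loop
vertex -0.228 -1.868 -1.861
vertex 0.418 -2.477 -2.42
vertex -0.453 -2.64 -1.857
endloop
endfacet
facet normal -0.782 0.231 0.578
outer loop
vertex -0.228 -1.868 -1.861
vertex -0.453 -2.64 -1.857
vertex 0.495 -2.073 -0.801
endloop
endfacet
facet normal -0.782 0.231 0.578
outer loop
vertex 0.495 -2.073 -0.801
vertex -0.453 -2.64 -1.857
vertex 0.27 -2.845 -0.797
endloop
endfacet
facet normal 0.556 -0.158 0.816
outer loop
vertex 0.495 -2.073 -0.801
vertex 0.27 -2.845 -0.797
vertex 1.142 -2.683 -1.36
endloop
endfacet
facet normal -0.557 0.158 -0.816
outer loop
vertex -0.453 -2.64 -1.857
vertex 0.418 -2.477 -2.42
vertex -0.167 -3.316 -2.183
endloop
endfacet
facet normal -0.751 -0.516 0.412
outer loop
vertex -0.453 -2.64 -1.857
vertex -0.167 -3.316 -2.183
vertex 0.27 -2.845 -0.797
endloop
endfacet
facet normal -0.751 -0.516 0.412
outer loop
vertex 0.27 -2.845 -0.797
vertex -0.167 -3.316 -2.183
vertex 0.556 -3.521 -1.123
endloop
endfacet
facet normal 0.556 -0.158 0.816
outer loop
vertex 0.27 -2.845 -0.797
vertex 0.556 -3.521 -1.123
vertex 1.142 -2.683 -1.36
endloop
endfacet
facet normal -0.557 0.158 -0.816
outer loop
vertex -0.167 -3.316 -2.183
vertex 0.418 -2.477 -2.42
vertex 0.462 -3.501 -2.648
endloop
endfacet
facet normal -0.279 -0.960 0.005
outer loop
vertex -0.167 -3.316 -2.183
vertex 0.462 -3.501 -2.648
vertex 0.556 -3.521 -1.123
endloop
endfacet
facet normal -0.280 -0.960 0.005
outer loop
vertex 0.556 -3.521 -1.123
vertex 0.462 -3.501 -2.648
vertex 1.185 -3.707 -1.588
endloop
endfacet
facet normal 0.556 -0.158 0.816
outer loop
vertex 0.556 -3.521 -1.123
vertex 1.185 -3.707 -1.588
vertex 1.142 -2.683 -1.36
endloop
endfacet
facet normal -0.556 0.158 -0.816
outer loop
vertex 0.462 -3.501 -2.648
vertex 0.418 -2.477 -2.42
vertex 1.065 -3.087 -2.979
endloop
endfacet
facet normal 0.355 -0.842 -0.406
outer loop
vertex 0.462 -3.501 -2.648
vertex 1.065 -3.087 -2.979
vertex 1.185 -3.707 -1.588
endloop
endfacet
facet normal 0.356 -0.842 -0.406
outer loop
vertex 1.185 -3.707 -1.588
vertex 1.065 -3.087 -2.979
vertex 1.788 -3.292 -1.919
endloop
endfacet
facet normal 0.557 -0.158 0.816
outer loop
vertex 1.185 -3.707 -1.588
vertex 1.788 -3.292 -1.919
vertex 1.142 -2.683 -1.36
endloop
endfacet
facet normal -0.556 0.158 -0.816
outer loop
vertex 1.065 -3.087 -2.979
vertex 0.418 -2.477 -2.42
vertex 1.29 -2.315 -2.983
endloop
endfacet
facet normal 0.782 -0.231 -0.578
outer loop
vertex 1.065 -3.087 -2.979
vertex 1.29 -2.315 -2.983
vertex 1.788 -3.292 -1.919
endloop
endfacet
facet normal 0.782 -0.231 -0.578
outer loop
vertex 1.788 -3.292 -1.919
vertex 1.29 -2.315 -2.983
vertex 2.013 -2.52 -1.923
endloop
endfacet
facet normal 0.557 -0.158 0.816
outer loop
vertex 1.788 -3.292 -1.919
vertex 2.013 -2.52 -1.923
vertex 1.142 -2.683 -1.36
endloop
endfacet
facet normal -0.664 0.234 0.710
outer loop
vertex -4.424 3.157 -2.778
vertex -3.513 3.623 -2.079
vertex -4.644 4.618 -3.466
endloop
endfacet
facet normal -0.735 -0.376 -0.564
outer loop
vertex -3.787 4.317 -4.381
vertex -4.424 3.157 -2.778
vertex -4.644 4.618 -3.466
endloop
endfacet
facet normal -0.665 0.233 0.710
outer loop
vertex -4.644 4.618 -3.466
vertex -3.513 3.623 -2.079
vertex -3.733 5.085 -2.766
endloop
endfacet
facet normal -0.135 0.897 -0.422
outer loop
vertex -3.733 5.085 -2.766
vertex -3.787 4.317 -4.381
vertex -4.644 4.618 -3.466
endloop
endfacet
facet normal 0.135 -0.897 0.422
outer loop
vertex -4.424 3.157 -2.778
vertex -2.656 3.322 -2.994
vertex -3.513 3.623 -2.079
endloop
endfacet
facet normal -0.735 -0.376 -0.564
outer loop
vertex -3.567 2.855 -3.694
vertex -4.424 3.157 -2.778
vertex -3.787 4.317 -4.381
endloop
endfacet
facet normal 0.135 -0.896 0.422
outer loop
vertex -3.567 2.855 -3.694
vertex -2.656 3.322 -2.994
vertex -4.424 3.157 -2.778
endloop
endfacet
facet normal 0.735 0.376 0.565
outer loop
vertex -3.513 3.623 -2.079
vertex -2.656 3.322 -2.994
vertex -3.733 5.085 -2.766
endloop
endfacet
facet normal -0.135 0.897 -0.422
outer loop
vertex -2.876 4.783 -3.682
vertex -3.787 4.317 -4.381
vertex -3.733 5.085 -2.766
endloop
endfacet
facet normal 0.735 0.376 0.564
outer loop
vertex -3.733 5.085 -2.766
vertex -2.656 3.322 -2.994
vertex -2.876 4.783 -3.682
endloop
endfacet
facet normal 0.664 -0.234 -0.710
outer loop
vertex -2.876 4.783 -3.682
vertex -3.567 2.855 -3.694
vertex -3.787 4.317 -4.381
endloop
endfacet
facet normal 0.665 -0.234 -0.709
outer loop
vertex -2.656 3.322 -2.994
vertex -3.567 2.855 -3.694
vertex -2.876 4.783 -3.682
endloop
endfacet

endsolid


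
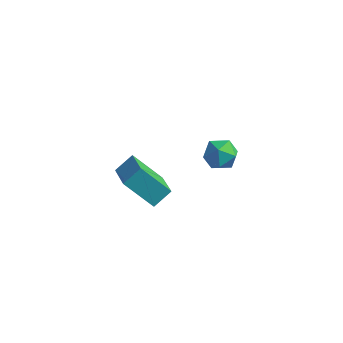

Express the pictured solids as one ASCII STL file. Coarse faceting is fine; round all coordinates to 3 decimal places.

solid 
facet normal -0.618 0.592 -0.518
outer loop
vertex 2.757 2.559 3.212
vertex 2.042 2.206 3.661
vertex 2.471 2.943 3.992
endloop
endfacet
facet normal 0.022 0.900 -0.435
outer loop
vertex 2.757 2.559 3.212
vertex 2.471 2.943 3.992
vertex 3.367 2.844 3.832
endloop
endfacet
facet normal 0.513 0.467 -0.720
outer loop
vertex 2.757 2.559 3.212
vertex 3.367 2.844 3.832
vertex 3.49 2.046 3.402
endloop
endfacet
facet normal 0.178 -0.108 -0.978
outer loop
vertex 2.757 2.559 3.212
vertex 3.49 2.046 3.402
vertex 2.672 1.652 3.297
endloop
endfacet
facet normal -0.520 -0.031 -0.853
outer loop
vertex 2.757 2.559 3.212
vertex 2.672 1.652 3.297
vertex 2.042 2.206 3.661
endloop
endfacet
facet normal 0.152 0.952 0.264
outer loop
vertex 3.367 2.844 3.832
vertex 2.471 2.943 3.992
vertex 3.028 2.668 4.663
endloop
endfacet
facet normal -0.881 0.454 0.131
outer loop
vertex 2.471 2.943 3.992
vertex 2.042 2.206 3.661
vertex 2.21 2.274 4.558
endloop
endfacet
facet normal -0.724 -0.553 -0.412
outer loop
vertex 2.042 2.206 3.661
vertex 2.672 1.652 3.297
vertex 2.333 1.476 4.128
endloop
endfacet
facet normal 0.405 -0.677 -0.614
outer loop
vertex 2.672 1.652 3.297
vertex 3.49 2.046 3.402
vertex 3.229 1.377 3.968
endloop
endfacet
facet normal 0.948 0.252 -0.197
outer loop
vertex 3.49 2.046 3.402
vertex 3.367 2.844 3.832
vertex 3.658 2.114 4.299
endloop
endfacet
facet normal -0.178 0.108 0.978
outer loop
vertex 2.943 1.761 4.748
vertex 3.028 2.668 4.663
vertex 2.21 2.274 4.558
endloop
endfacet
facet normal -0.513 -0.467 0.720
outer loop
vertex 2.943 1.761 4.748
vertex 2.21 2.274 4.558
vertex 2.333 1.476 4.128
endloop
endfacet
facet normal -0.022 -0.900 0.435
outer loop
vertex 2.943 1.761 4.748
vertex 2.333 1.476 4.128
vertex 3.229 1.377 3.968
endloop
endfacet
facet normal 0.618 -0.592 0.518
outer loop
vertex 2.943 1.761 4.748
vertex 3.229 1.377 3.968
vertex 3.658 2.114 4.299
endloop
endfacet
facet normal 0.520 0.031 0.853
outer loop
vertex 2.943 1.761 4.748
vertex 3.658 2.114 4.299
vertex 3.028 2.668 4.663
endloop
endfacet
facet normal -0.405 0.677 0.614
outer loop
vertex 2.21 2.274 4.558
vertex 3.028 2.668 4.663
vertex 2.471 2.943 3.992
endloop
endfacet
facet normal -0.948 -0.252 0.197
outer loop
vertex 2.333 1.476 4.128
vertex 2.21 2.274 4.558
vertex 2.042 2.206 3.661
endloop
endfacet
facet normal -0.152 -0.952 -0.264
outer loop
vertex 3.229 1.377 3.968
vertex 2.333 1.476 4.128
vertex 2.672 1.652 3.297
endloop
endfacet
facet normal 0.881 -0.454 -0.131
outer loop
vertex 3.658 2.114 4.299
vertex 3.229 1.377 3.968
vertex 3.49 2.046 3.402
endloop
endfacet
facet normal 0.724 0.553 0.412
outer loop
vertex 3.028 2.668 4.663
vertex 3.658 2.114 4.299
vertex 3.367 2.844 3.832
endloop
endfacet
facet normal -0.680 -0.186 0.709
outer loop
vertex -1.649 2.696 -0.099
vertex -2.865 3.994 -0.924
vertex -2.115 1.832 -0.772
endloop
endfacet
facet normal 0.620 -0.662 0.420
outer loop
vertex -0.675 2.226 -2.276
vertex -1.649 2.696 -0.099
vertex -2.115 1.832 -0.772
endloop
endfacet
facet normal -0.679 -0.186 0.710
outer loop
vertex -2.115 1.832 -0.772
vertex -2.865 3.994 -0.924
vertex -3.331 3.129 -1.596
endloop
endfacet
facet normal -0.392 -0.726 -0.565
outer loop
vertex -3.331 3.129 -1.596
vertex -0.675 2.226 -2.276
vertex -2.115 1.832 -0.772
endloop
endfacet
facet normal 0.392 0.726 0.565
outer loop
vertex -1.649 2.696 -0.099
vertex -1.425 4.388 -2.428
vertex -2.865 3.994 -0.924
endloop
endfacet
facet normal 0.621 -0.661 0.421
outer loop
vertex -0.209 3.091 -1.604
vertex -1.649 2.696 -0.099
vertex -0.675 2.226 -2.276
endloop
endfacet
facet normal 0.392 0.726 0.565
outer loop
vertex -0.209 3.091 -1.604
vertex -1.425 4.388 -2.428
vertex -1.649 2.696 -0.099
endloop
endfacet
facet normal -0.621 0.661 -0.421
outer loop
vertex -2.865 3.994 -0.924
vertex -1.425 4.388 -2.428
vertex -3.331 3.129 -1.596
endloop
endfacet
facet normal -0.392 -0.726 -0.565
outer loop
vertex -1.891 3.524 -3.101
vertex -0.675 2.226 -2.276
vertex -3.331 3.129 -1.596
endloop
endfacet
facet normal -0.621 0.662 -0.420
outer loop
vertex -3.331 3.129 -1.596
vertex -1.425 4.388 -2.428
vertex -1.891 3.524 -3.101
endloop
endfacet
facet normal 0.680 0.185 -0.710
outer loop
vertex -1.891 3.524 -3.101
vertex -0.209 3.091 -1.604
vertex -0.675 2.226 -2.276
endloop
endfacet
facet normal 0.680 0.186 -0.710
outer loop
vertex -1.425 4.388 -2.428
vertex -0.209 3.091 -1.604
vertex -1.891 3.524 -3.101
endloop
endfacet

endsolid


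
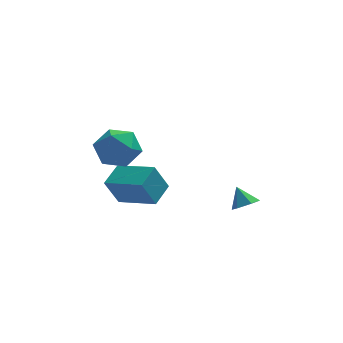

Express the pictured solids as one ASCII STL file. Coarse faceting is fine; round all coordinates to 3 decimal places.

solid 
facet normal 0.313 -0.553 -0.772
outer loop
vertex 2.888 -2.78 -3.209
vertex 2.285 -2.75 -3.475
vertex 2.733 -2.29 -3.623
endloop
endfacet
facet normal 0.658 0.596 0.460
outer loop
vertex 2.888 -2.78 -3.209
vertex 2.733 -2.29 -3.623
vertex 1.955 -2.17 -2.665
endloop
endfacet
facet normal 0.313 -0.553 -0.772
outer loop
vertex 2.733 -2.29 -3.623
vertex 2.285 -2.75 -3.475
vertex 2.13 -2.26 -3.889
endloop
endfacet
facet normal 0.077 0.995 -0.062
outer loop
vertex 2.733 -2.29 -3.623
vertex 2.13 -2.26 -3.889
vertex 1.955 -2.17 -2.665
endloop
endfacet
facet normal 0.313 -0.553 -0.772
outer loop
vertex 2.13 -2.26 -3.889
vertex 2.285 -2.75 -3.475
vertex 1.681 -2.721 -3.741
endloop
endfacet
facet normal -0.732 0.664 -0.153
outer loop
vertex 2.13 -2.26 -3.889
vertex 1.681 -2.721 -3.741
vertex 1.955 -2.17 -2.665
endloop
endfacet
facet normal 0.313 -0.553 -0.772
outer loop
vertex 1.681 -2.721 -3.741
vertex 2.285 -2.75 -3.475
vertex 1.836 -3.211 -3.327
endloop
endfacet
facet normal -0.958 -0.068 0.279
outer loop
vertex 1.681 -2.721 -3.741
vertex 1.836 -3.211 -3.327
vertex 1.955 -2.17 -2.665
endloop
endfacet
facet normal 0.313 -0.553 -0.772
outer loop
vertex 1.836 -3.211 -3.327
vertex 2.285 -2.75 -3.475
vertex 2.439 -3.241 -3.061
endloop
endfacet
facet normal -0.376 -0.466 0.801
outer loop
vertex 1.836 -3.211 -3.327
vertex 2.439 -3.241 -3.061
vertex 1.955 -2.17 -2.665
endloop
endfacet
facet normal 0.313 -0.553 -0.772
outer loop
vertex 2.439 -3.241 -3.061
vertex 2.285 -2.75 -3.475
vertex 2.888 -2.78 -3.209
endloop
endfacet
facet normal 0.432 -0.134 0.892
outer loop
vertex 2.439 -3.241 -3.061
vertex 2.888 -2.78 -3.209
vertex 1.955 -2.17 -2.665
endloop
endfacet
facet normal -0.739 0.611 -0.283
outer loop
vertex -3.729 -1.849 -2.177
vertex -3.055 -0.842 -1.764
vertex -3.104 -1.716 -3.522
endloop
endfacet
facet normal -0.527 -0.787 -0.322
outer loop
vertex -1.625 -2.938 -2.956
vertex -3.729 -1.849 -2.177
vertex -3.104 -1.716 -3.522
endloop
endfacet
facet normal -0.739 0.611 -0.283
outer loop
vertex -3.104 -1.716 -3.522
vertex -3.055 -0.842 -1.764
vertex -2.429 -0.709 -3.11
endloop
endfacet
facet normal 0.419 0.089 -0.904
outer loop
vertex -2.429 -0.709 -3.11
vertex -1.625 -2.938 -2.956
vertex -3.104 -1.716 -3.522
endloop
endfacet
facet normal -0.420 -0.090 0.903
outer loop
vertex -3.729 -1.849 -2.177
vertex -1.576 -2.064 -1.198
vertex -3.055 -0.842 -1.764
endloop
endfacet
facet normal -0.527 -0.787 -0.323
outer loop
vertex -2.251 -3.071 -1.61
vertex -3.729 -1.849 -2.177
vertex -1.625 -2.938 -2.956
endloop
endfacet
facet normal -0.420 -0.088 0.903
outer loop
vertex -2.251 -3.071 -1.61
vertex -1.576 -2.064 -1.198
vertex -3.729 -1.849 -2.177
endloop
endfacet
facet normal 0.526 0.787 0.323
outer loop
vertex -3.055 -0.842 -1.764
vertex -1.576 -2.064 -1.198
vertex -2.429 -0.709 -3.11
endloop
endfacet
facet normal 0.420 0.089 -0.903
outer loop
vertex -0.951 -1.931 -2.543
vertex -1.625 -2.938 -2.956
vertex -2.429 -0.709 -3.11
endloop
endfacet
facet normal 0.527 0.787 0.322
outer loop
vertex -2.429 -0.709 -3.11
vertex -1.576 -2.064 -1.198
vertex -0.951 -1.931 -2.543
endloop
endfacet
facet normal 0.739 -0.611 0.283
outer loop
vertex -0.951 -1.931 -2.543
vertex -2.251 -3.071 -1.61
vertex -1.625 -2.938 -2.956
endloop
endfacet
facet normal 0.739 -0.611 0.283
outer loop
vertex -1.576 -2.064 -1.198
vertex -2.251 -3.071 -1.61
vertex -0.951 -1.931 -2.543
endloop
endfacet
facet normal 0.039 0.262 0.964
outer loop
vertex -3.497 -2.232 1.406
vertex -3.519 -3.307 1.699
vertex -2.544 -2.798 1.521
endloop
endfacet
facet normal 0.374 0.743 0.555
outer loop
vertex -3.497 -2.232 1.406
vertex -2.544 -2.798 1.521
vertex -2.674 -2.094 0.667
endloop
endfacet
facet normal -0.095 0.992 0.080
outer loop
vertex -3.497 -2.232 1.406
vertex -2.674 -2.094 0.667
vertex -3.73 -2.167 0.319
endloop
endfacet
facet normal -0.720 0.666 0.194
outer loop
vertex -3.497 -2.232 1.406
vertex -3.73 -2.167 0.319
vertex -4.252 -2.917 0.956
endloop
endfacet
facet normal -0.636 0.215 0.741
outer loop
vertex -3.497 -2.232 1.406
vertex -4.252 -2.917 0.956
vertex -3.519 -3.307 1.699
endloop
endfacet
facet normal 0.892 0.406 0.199
outer loop
vertex -2.674 -2.094 0.667
vertex -2.544 -2.798 1.521
vertex -2.188 -3.083 0.504
endloop
endfacet
facet normal 0.351 -0.372 0.859
outer loop
vertex -2.544 -2.798 1.521
vertex -3.519 -3.307 1.699
vertex -2.71 -3.833 1.141
endloop
endfacet
facet normal -0.743 -0.447 0.498
outer loop
vertex -3.519 -3.307 1.699
vertex -4.252 -2.917 0.956
vertex -3.766 -3.906 0.793
endloop
endfacet
facet normal -0.878 0.283 -0.387
outer loop
vertex -4.252 -2.917 0.956
vertex -3.73 -2.167 0.319
vertex -3.896 -3.202 -0.061
endloop
endfacet
facet normal 0.132 0.810 -0.572
outer loop
vertex -3.73 -2.167 0.319
vertex -2.674 -2.094 0.667
vertex -2.921 -2.693 -0.239
endloop
endfacet
facet normal 0.720 -0.666 -0.194
outer loop
vertex -2.943 -3.768 0.054
vertex -2.188 -3.083 0.504
vertex -2.71 -3.833 1.141
endloop
endfacet
facet normal 0.095 -0.992 -0.080
outer loop
vertex -2.943 -3.768 0.054
vertex -2.71 -3.833 1.141
vertex -3.766 -3.906 0.793
endloop
endfacet
facet normal -0.374 -0.743 -0.555
outer loop
vertex -2.943 -3.768 0.054
vertex -3.766 -3.906 0.793
vertex -3.896 -3.202 -0.061
endloop
endfacet
facet normal -0.039 -0.262 -0.964
outer loop
vertex -2.943 -3.768 0.054
vertex -3.896 -3.202 -0.061
vertex -2.921 -2.693 -0.239
endloop
endfacet
facet normal 0.636 -0.215 -0.741
outer loop
vertex -2.943 -3.768 0.054
vertex -2.921 -2.693 -0.239
vertex -2.188 -3.083 0.504
endloop
endfacet
facet normal 0.878 -0.283 0.387
outer loop
vertex -2.71 -3.833 1.141
vertex -2.188 -3.083 0.504
vertex -2.544 -2.798 1.521
endloop
endfacet
facet normal -0.132 -0.810 0.572
outer loop
vertex -3.766 -3.906 0.793
vertex -2.71 -3.833 1.141
vertex -3.519 -3.307 1.699
endloop
endfacet
facet normal -0.892 -0.406 -0.199
outer loop
vertex -3.896 -3.202 -0.061
vertex -3.766 -3.906 0.793
vertex -4.252 -2.917 0.956
endloop
endfacet
facet normal -0.351 0.372 -0.859
outer loop
vertex -2.921 -2.693 -0.239
vertex -3.896 -3.202 -0.061
vertex -3.73 -2.167 0.319
endloop
endfacet
facet normal 0.743 0.447 -0.498
outer loop
vertex -2.188 -3.083 0.504
vertex -2.921 -2.693 -0.239
vertex -2.674 -2.094 0.667
endloop
endfacet

endsolid


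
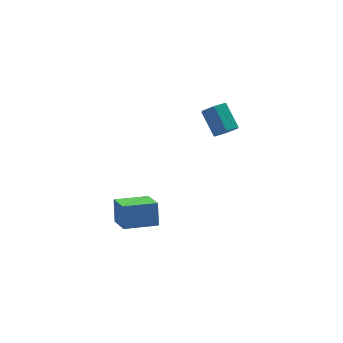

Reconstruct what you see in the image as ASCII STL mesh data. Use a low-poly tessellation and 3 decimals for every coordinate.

solid 
facet normal 0.178 -0.738 -0.651
outer loop
vertex 2.646 -0.457 3.552
vertex 2.085 -0.201 3.109
vertex 2.793 0.056 3.011
endloop
endfacet
facet normal 0.965 0.000 0.262
outer loop
vertex 2.646 -0.457 3.552
vertex 2.793 0.056 3.011
vertex 2.357 0.745 4.614
endloop
endfacet
facet normal 0.965 0.000 0.262
outer loop
vertex 2.357 0.745 4.614
vertex 2.793 0.056 3.011
vertex 2.504 1.258 4.073
endloop
endfacet
facet normal -0.177 0.738 0.651
outer loop
vertex 2.357 0.745 4.614
vertex 2.504 1.258 4.073
vertex 1.795 1.001 4.171
endloop
endfacet
facet normal 0.177 -0.737 -0.652
outer loop
vertex 2.793 0.056 3.011
vertex 2.085 -0.201 3.109
vertex 2.231 0.313 2.568
endloop
endfacet
facet normal 0.650 0.585 -0.485
outer loop
vertex 2.793 0.056 3.011
vertex 2.231 0.313 2.568
vertex 2.504 1.258 4.073
endloop
endfacet
facet normal 0.649 0.585 -0.485
outer loop
vertex 2.504 1.258 4.073
vertex 2.231 0.313 2.568
vertex 1.942 1.514 3.63
endloop
endfacet
facet normal -0.177 0.738 0.651
outer loop
vertex 2.504 1.258 4.073
vertex 1.942 1.514 3.63
vertex 1.795 1.001 4.171
endloop
endfacet
facet normal 0.178 -0.737 -0.652
outer loop
vertex 2.231 0.313 2.568
vertex 2.085 -0.201 3.109
vertex 1.523 0.055 2.666
endloop
endfacet
facet normal -0.316 0.585 -0.747
outer loop
vertex 2.231 0.313 2.568
vertex 1.523 0.055 2.666
vertex 1.942 1.514 3.63
endloop
endfacet
facet normal -0.316 0.585 -0.747
outer loop
vertex 1.942 1.514 3.63
vertex 1.523 0.055 2.666
vertex 1.234 1.257 3.728
endloop
endfacet
facet normal -0.178 0.738 0.651
outer loop
vertex 1.942 1.514 3.63
vertex 1.234 1.257 3.728
vertex 1.795 1.001 4.171
endloop
endfacet
facet normal 0.177 -0.738 -0.651
outer loop
vertex 1.523 0.055 2.666
vertex 2.085 -0.201 3.109
vertex 1.376 -0.458 3.207
endloop
endfacet
facet normal -0.965 -0.000 -0.262
outer loop
vertex 1.523 0.055 2.666
vertex 1.376 -0.458 3.207
vertex 1.234 1.257 3.728
endloop
endfacet
facet normal -0.965 -0.000 -0.262
outer loop
vertex 1.234 1.257 3.728
vertex 1.376 -0.458 3.207
vertex 1.087 0.744 4.269
endloop
endfacet
facet normal -0.178 0.738 0.651
outer loop
vertex 1.234 1.257 3.728
vertex 1.087 0.744 4.269
vertex 1.795 1.001 4.171
endloop
endfacet
facet normal 0.177 -0.738 -0.651
outer loop
vertex 1.376 -0.458 3.207
vertex 2.085 -0.201 3.109
vertex 1.938 -0.714 3.65
endloop
endfacet
facet normal -0.649 -0.585 0.486
outer loop
vertex 1.376 -0.458 3.207
vertex 1.938 -0.714 3.65
vertex 1.087 0.744 4.269
endloop
endfacet
facet normal -0.650 -0.585 0.485
outer loop
vertex 1.087 0.744 4.269
vertex 1.938 -0.714 3.65
vertex 1.649 0.487 4.712
endloop
endfacet
facet normal -0.177 0.737 0.652
outer loop
vertex 1.087 0.744 4.269
vertex 1.649 0.487 4.712
vertex 1.795 1.001 4.171
endloop
endfacet
facet normal 0.178 -0.738 -0.651
outer loop
vertex 1.938 -0.714 3.65
vertex 2.085 -0.201 3.109
vertex 2.646 -0.457 3.552
endloop
endfacet
facet normal 0.316 -0.585 0.747
outer loop
vertex 1.938 -0.714 3.65
vertex 2.646 -0.457 3.552
vertex 1.649 0.487 4.712
endloop
endfacet
facet normal 0.316 -0.584 0.747
outer loop
vertex 1.649 0.487 4.712
vertex 2.646 -0.457 3.552
vertex 2.357 0.745 4.614
endloop
endfacet
facet normal -0.178 0.737 0.652
outer loop
vertex 1.649 0.487 4.712
vertex 2.357 0.745 4.614
vertex 1.795 1.001 4.171
endloop
endfacet
facet normal -0.995 0.015 0.098
outer loop
vertex -3.393 -0.054 -1.682
vertex -3.444 1.521 -2.443
vertex -3.527 -0.673 -2.953
endloop
endfacet
facet normal 0.029 -0.900 0.435
outer loop
vertex -1.656 -0.701 -3.137
vertex -3.393 -0.054 -1.682
vertex -3.527 -0.673 -2.953
endloop
endfacet
facet normal -0.995 0.015 0.098
outer loop
vertex -3.527 -0.673 -2.953
vertex -3.444 1.521 -2.443
vertex -3.578 0.903 -3.714
endloop
endfacet
facet normal -0.095 -0.435 -0.895
outer loop
vertex -3.578 0.903 -3.714
vertex -1.656 -0.701 -3.137
vertex -3.527 -0.673 -2.953
endloop
endfacet
facet normal 0.095 0.436 0.895
outer loop
vertex -3.393 -0.054 -1.682
vertex -1.573 1.493 -2.627
vertex -3.444 1.521 -2.443
endloop
endfacet
facet normal 0.029 -0.900 0.435
outer loop
vertex -1.522 -0.083 -1.866
vertex -3.393 -0.054 -1.682
vertex -1.656 -0.701 -3.137
endloop
endfacet
facet normal 0.095 0.435 0.895
outer loop
vertex -1.522 -0.083 -1.866
vertex -1.573 1.493 -2.627
vertex -3.393 -0.054 -1.682
endloop
endfacet
facet normal -0.029 0.900 -0.435
outer loop
vertex -3.444 1.521 -2.443
vertex -1.573 1.493 -2.627
vertex -3.578 0.903 -3.714
endloop
endfacet
facet normal -0.095 -0.436 -0.895
outer loop
vertex -1.707 0.874 -3.898
vertex -1.656 -0.701 -3.137
vertex -3.578 0.903 -3.714
endloop
endfacet
facet normal -0.029 0.900 -0.435
outer loop
vertex -3.578 0.903 -3.714
vertex -1.573 1.493 -2.627
vertex -1.707 0.874 -3.898
endloop
endfacet
facet normal 0.995 -0.015 -0.098
outer loop
vertex -1.707 0.874 -3.898
vertex -1.522 -0.083 -1.866
vertex -1.656 -0.701 -3.137
endloop
endfacet
facet normal 0.995 -0.015 -0.098
outer loop
vertex -1.573 1.493 -2.627
vertex -1.522 -0.083 -1.866
vertex -1.707 0.874 -3.898
endloop
endfacet

endsolid


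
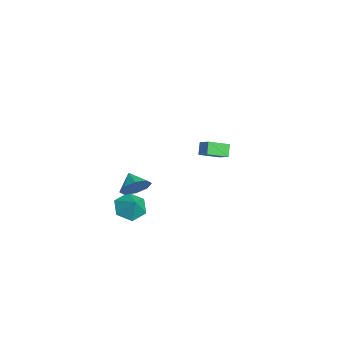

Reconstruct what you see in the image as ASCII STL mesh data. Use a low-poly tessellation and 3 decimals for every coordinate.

solid 
facet normal -0.627 -0.177 -0.758
outer loop
vertex 3.635 -2.169 -4.077
vertex 2.873 -2.176 -3.445
vertex 3.153 -1.329 -3.874
endloop
endfacet
facet normal 0.859 0.508 -0.063
outer loop
vertex 3.635 -2.169 -4.077
vertex 3.153 -1.329 -3.874
vertex 3.627 -1.964 -2.535
endloop
endfacet
facet normal -0.628 -0.176 -0.758
outer loop
vertex 3.153 -1.329 -3.874
vertex 2.873 -2.176 -3.445
vertex 2.391 -1.336 -3.241
endloop
endfacet
facet normal 0.269 0.904 0.333
outer loop
vertex 3.153 -1.329 -3.874
vertex 2.391 -1.336 -3.241
vertex 3.627 -1.964 -2.535
endloop
endfacet
facet normal -0.628 -0.177 -0.758
outer loop
vertex 2.391 -1.336 -3.241
vertex 2.873 -2.176 -3.445
vertex 2.112 -2.183 -2.812
endloop
endfacet
facet normal -0.225 0.498 0.837
outer loop
vertex 2.391 -1.336 -3.241
vertex 2.112 -2.183 -2.812
vertex 3.627 -1.964 -2.535
endloop
endfacet
facet normal -0.628 -0.177 -0.758
outer loop
vertex 2.112 -2.183 -2.812
vertex 2.873 -2.176 -3.445
vertex 2.594 -3.023 -3.016
endloop
endfacet
facet normal -0.129 -0.303 0.944
outer loop
vertex 2.112 -2.183 -2.812
vertex 2.594 -3.023 -3.016
vertex 3.627 -1.964 -2.535
endloop
endfacet
facet normal -0.628 -0.177 -0.758
outer loop
vertex 2.594 -3.023 -3.016
vertex 2.873 -2.176 -3.445
vertex 3.355 -3.016 -3.648
endloop
endfacet
facet normal 0.461 -0.698 0.547
outer loop
vertex 2.594 -3.023 -3.016
vertex 3.355 -3.016 -3.648
vertex 3.627 -1.964 -2.535
endloop
endfacet
facet normal -0.627 -0.177 -0.758
outer loop
vertex 3.355 -3.016 -3.648
vertex 2.873 -2.176 -3.445
vertex 3.635 -2.169 -4.077
endloop
endfacet
facet normal 0.955 -0.293 0.044
outer loop
vertex 3.355 -3.016 -3.648
vertex 3.635 -2.169 -4.077
vertex 3.627 -1.964 -2.535
endloop
endfacet
facet normal -0.620 0.191 0.761
outer loop
vertex -3.672 3.374 -3.055
vertex -3.976 4.711 -3.638
vertex -4.414 2.984 -3.562
endloop
endfacet
facet normal 0.205 -0.897 0.391
outer loop
vertex -3.844 2.809 -4.262
vertex -3.672 3.374 -3.055
vertex -4.414 2.984 -3.562
endloop
endfacet
facet normal -0.620 0.191 0.761
outer loop
vertex -4.414 2.984 -3.562
vertex -3.976 4.711 -3.638
vertex -4.719 4.321 -4.145
endloop
endfacet
facet normal -0.757 -0.398 -0.517
outer loop
vertex -4.719 4.321 -4.145
vertex -3.844 2.809 -4.262
vertex -4.414 2.984 -3.562
endloop
endfacet
facet normal 0.758 0.398 0.517
outer loop
vertex -3.672 3.374 -3.055
vertex -3.406 4.536 -4.338
vertex -3.976 4.711 -3.638
endloop
endfacet
facet normal 0.204 -0.897 0.391
outer loop
vertex -3.101 3.199 -3.755
vertex -3.672 3.374 -3.055
vertex -3.844 2.809 -4.262
endloop
endfacet
facet normal 0.757 0.398 0.518
outer loop
vertex -3.101 3.199 -3.755
vertex -3.406 4.536 -4.338
vertex -3.672 3.374 -3.055
endloop
endfacet
facet normal -0.204 0.897 -0.391
outer loop
vertex -3.976 4.711 -3.638
vertex -3.406 4.536 -4.338
vertex -4.719 4.321 -4.145
endloop
endfacet
facet normal -0.757 -0.398 -0.518
outer loop
vertex -4.148 4.146 -4.845
vertex -3.844 2.809 -4.262
vertex -4.719 4.321 -4.145
endloop
endfacet
facet normal -0.204 0.897 -0.391
outer loop
vertex -4.719 4.321 -4.145
vertex -3.406 4.536 -4.338
vertex -4.148 4.146 -4.845
endloop
endfacet
facet normal 0.620 -0.191 -0.761
outer loop
vertex -4.148 4.146 -4.845
vertex -3.101 3.199 -3.755
vertex -3.844 2.809 -4.262
endloop
endfacet
facet normal 0.620 -0.190 -0.761
outer loop
vertex -3.406 4.536 -4.338
vertex -3.101 3.199 -3.755
vertex -4.148 4.146 -4.845
endloop
endfacet
facet normal 0.850 0.217 -0.480
outer loop
vertex 4.826 -2.14 0.023
vertex 4.354 -2.056 -0.774
vertex 4.594 -1.476 -0.088
endloop
endfacet
facet normal -0.181 0.100 0.978
outer loop
vertex 4.826 -2.14 0.023
vertex 4.594 -1.476 -0.088
vertex 3.386 -2.304 -0.226
endloop
endfacet
facet normal 0.850 0.217 -0.480
outer loop
vertex 4.594 -1.476 -0.088
vertex 4.354 -2.056 -0.774
vertex 4.222 -1.152 -0.6
endloop
endfacet
facet normal -0.462 0.559 0.689
outer loop
vertex 4.594 -1.476 -0.088
vertex 4.222 -1.152 -0.6
vertex 3.386 -2.304 -0.226
endloop
endfacet
facet normal 0.850 0.217 -0.481
outer loop
vertex 4.222 -1.152 -0.6
vertex 4.354 -2.056 -0.774
vertex 3.927 -1.358 -1.214
endloop
endfacet
facet normal -0.772 0.614 0.165
outer loop
vertex 4.222 -1.152 -0.6
vertex 3.927 -1.358 -1.214
vertex 3.386 -2.304 -0.226
endloop
endfacet
facet normal 0.850 0.217 -0.480
outer loop
vertex 3.927 -1.358 -1.214
vertex 4.354 -2.056 -0.774
vertex 3.882 -1.972 -1.571
endloop
endfacet
facet normal -0.930 0.234 -0.285
outer loop
vertex 3.927 -1.358 -1.214
vertex 3.882 -1.972 -1.571
vertex 3.386 -2.304 -0.226
endloop
endfacet
facet normal 0.850 0.217 -0.480
outer loop
vertex 3.882 -1.972 -1.571
vertex 4.354 -2.056 -0.774
vertex 4.114 -2.636 -1.46
endloop
endfacet
facet normal -0.842 -0.361 -0.400
outer loop
vertex 3.882 -1.972 -1.571
vertex 4.114 -2.636 -1.46
vertex 3.386 -2.304 -0.226
endloop
endfacet
facet normal 0.849 0.218 -0.481
outer loop
vertex 4.114 -2.636 -1.46
vertex 4.354 -2.056 -0.774
vertex 4.487 -2.96 -0.948
endloop
endfacet
facet normal -0.561 -0.820 -0.110
outer loop
vertex 4.114 -2.636 -1.46
vertex 4.487 -2.96 -0.948
vertex 3.386 -2.304 -0.226
endloop
endfacet
facet normal 0.850 0.217 -0.480
outer loop
vertex 4.487 -2.96 -0.948
vertex 4.354 -2.056 -0.774
vertex 4.782 -2.755 -0.333
endloop
endfacet
facet normal -0.251 -0.876 0.412
outer loop
vertex 4.487 -2.96 -0.948
vertex 4.782 -2.755 -0.333
vertex 3.386 -2.304 -0.226
endloop
endfacet
facet normal 0.850 0.217 -0.480
outer loop
vertex 4.782 -2.755 -0.333
vertex 4.354 -2.056 -0.774
vertex 4.826 -2.14 0.023
endloop
endfacet
facet normal -0.093 -0.494 0.865
outer loop
vertex 4.782 -2.755 -0.333
vertex 4.826 -2.14 0.023
vertex 3.386 -2.304 -0.226
endloop
endfacet

endsolid


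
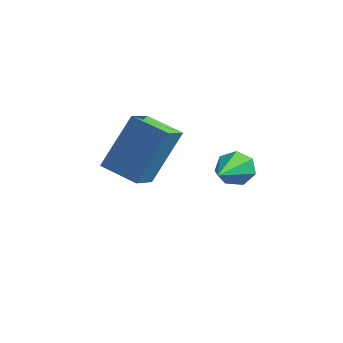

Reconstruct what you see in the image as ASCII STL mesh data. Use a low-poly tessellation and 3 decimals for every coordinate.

solid 
facet normal -0.970 0.058 0.235
outer loop
vertex -2.356 -0.394 -0.639
vertex -2.431 0.548 -1.183
vertex -2.785 -1.319 -2.182
endloop
endfacet
facet normal 0.068 -0.864 0.499
outer loop
vertex -1.649 -1.388 -2.457
vertex -2.356 -0.394 -0.639
vertex -2.785 -1.319 -2.182
endloop
endfacet
facet normal -0.970 0.058 0.235
outer loop
vertex -2.785 -1.319 -2.182
vertex -2.431 0.548 -1.183
vertex -2.86 -0.378 -2.726
endloop
endfacet
facet normal -0.232 -0.501 -0.834
outer loop
vertex -2.86 -0.378 -2.726
vertex -1.649 -1.388 -2.457
vertex -2.785 -1.319 -2.182
endloop
endfacet
facet normal 0.232 0.500 0.834
outer loop
vertex -2.356 -0.394 -0.639
vertex -1.295 0.479 -1.458
vertex -2.431 0.548 -1.183
endloop
endfacet
facet normal 0.069 -0.864 0.499
outer loop
vertex -1.22 -0.462 -0.914
vertex -2.356 -0.394 -0.639
vertex -1.649 -1.388 -2.457
endloop
endfacet
facet normal 0.232 0.501 0.834
outer loop
vertex -1.22 -0.462 -0.914
vertex -1.295 0.479 -1.458
vertex -2.356 -0.394 -0.639
endloop
endfacet
facet normal -0.068 0.864 -0.499
outer loop
vertex -2.431 0.548 -1.183
vertex -1.295 0.479 -1.458
vertex -2.86 -0.378 -2.726
endloop
endfacet
facet normal -0.232 -0.500 -0.834
outer loop
vertex -1.724 -0.446 -3.001
vertex -1.649 -1.388 -2.457
vertex -2.86 -0.378 -2.726
endloop
endfacet
facet normal -0.069 0.864 -0.499
outer loop
vertex -2.86 -0.378 -2.726
vertex -1.295 0.479 -1.458
vertex -1.724 -0.446 -3.001
endloop
endfacet
facet normal 0.970 -0.058 -0.235
outer loop
vertex -1.724 -0.446 -3.001
vertex -1.22 -0.462 -0.914
vertex -1.649 -1.388 -2.457
endloop
endfacet
facet normal 0.970 -0.058 -0.235
outer loop
vertex -1.295 0.479 -1.458
vertex -1.22 -0.462 -0.914
vertex -1.724 -0.446 -3.001
endloop
endfacet
facet normal -0.198 0.870 -0.451
outer loop
vertex 1.295 -0.554 -1.04
vertex 0.936 -0.807 -1.371
vertex 0.845 -0.574 -0.881
endloop
endfacet
facet normal 0.311 0.262 0.914
outer loop
vertex 1.295 -0.554 -1.04
vertex 0.845 -0.574 -0.881
vertex 1.324 -2.513 -0.489
endloop
endfacet
facet normal -0.196 0.871 -0.451
outer loop
vertex 0.845 -0.574 -0.881
vertex 0.936 -0.807 -1.371
vertex 0.464 -0.769 -1.092
endloop
endfacet
facet normal -0.503 0.050 0.863
outer loop
vertex 0.845 -0.574 -0.881
vertex 0.464 -0.769 -1.092
vertex 1.324 -2.513 -0.489
endloop
endfacet
facet normal -0.197 0.870 -0.451
outer loop
vertex 0.464 -0.769 -1.092
vertex 0.936 -0.807 -1.371
vertex 0.439 -0.993 -1.513
endloop
endfacet
facet normal -0.901 -0.359 0.245
outer loop
vertex 0.464 -0.769 -1.092
vertex 0.439 -0.993 -1.513
vertex 1.324 -2.513 -0.489
endloop
endfacet
facet normal -0.197 0.871 -0.450
outer loop
vertex 0.439 -0.993 -1.513
vertex 0.936 -0.807 -1.371
vertex 0.788 -1.076 -1.827
endloop
endfacet
facet normal -0.583 -0.659 -0.474
outer loop
vertex 0.439 -0.993 -1.513
vertex 0.788 -1.076 -1.827
vertex 1.324 -2.513 -0.489
endloop
endfacet
facet normal -0.197 0.871 -0.450
outer loop
vertex 0.788 -1.076 -1.827
vertex 0.936 -0.807 -1.371
vertex 1.249 -0.957 -1.798
endloop
endfacet
facet normal 0.208 -0.624 -0.753
outer loop
vertex 0.788 -1.076 -1.827
vertex 1.249 -0.957 -1.798
vertex 1.324 -2.513 -0.489
endloop
endfacet
facet normal -0.198 0.870 -0.451
outer loop
vertex 1.249 -0.957 -1.798
vertex 0.936 -0.807 -1.371
vertex 1.475 -0.724 -1.448
endloop
endfacet
facet normal 0.881 -0.279 -0.383
outer loop
vertex 1.249 -0.957 -1.798
vertex 1.475 -0.724 -1.448
vertex 1.324 -2.513 -0.489
endloop
endfacet
facet normal -0.198 0.871 -0.450
outer loop
vertex 1.475 -0.724 -1.448
vertex 0.936 -0.807 -1.371
vertex 1.295 -0.554 -1.04
endloop
endfacet
facet normal 0.926 0.115 0.360
outer loop
vertex 1.475 -0.724 -1.448
vertex 1.295 -0.554 -1.04
vertex 1.324 -2.513 -0.489
endloop
endfacet

endsolid
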